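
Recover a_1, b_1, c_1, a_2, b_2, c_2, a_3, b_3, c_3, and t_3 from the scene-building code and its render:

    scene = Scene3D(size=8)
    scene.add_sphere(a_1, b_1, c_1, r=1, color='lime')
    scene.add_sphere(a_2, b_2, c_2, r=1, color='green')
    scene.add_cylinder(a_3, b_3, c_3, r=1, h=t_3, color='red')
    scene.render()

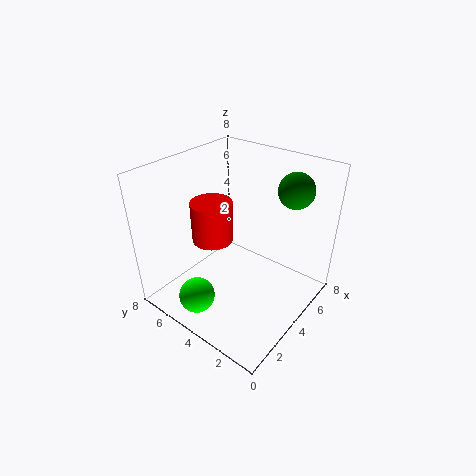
a_1 = 1.5
b_1 = 5
c_1 = 1
a_2 = 6.5
b_2 = 2
c_2 = 6.5
a_3 = 2
b_3 = 4
c_3 = 5
t_3 = 2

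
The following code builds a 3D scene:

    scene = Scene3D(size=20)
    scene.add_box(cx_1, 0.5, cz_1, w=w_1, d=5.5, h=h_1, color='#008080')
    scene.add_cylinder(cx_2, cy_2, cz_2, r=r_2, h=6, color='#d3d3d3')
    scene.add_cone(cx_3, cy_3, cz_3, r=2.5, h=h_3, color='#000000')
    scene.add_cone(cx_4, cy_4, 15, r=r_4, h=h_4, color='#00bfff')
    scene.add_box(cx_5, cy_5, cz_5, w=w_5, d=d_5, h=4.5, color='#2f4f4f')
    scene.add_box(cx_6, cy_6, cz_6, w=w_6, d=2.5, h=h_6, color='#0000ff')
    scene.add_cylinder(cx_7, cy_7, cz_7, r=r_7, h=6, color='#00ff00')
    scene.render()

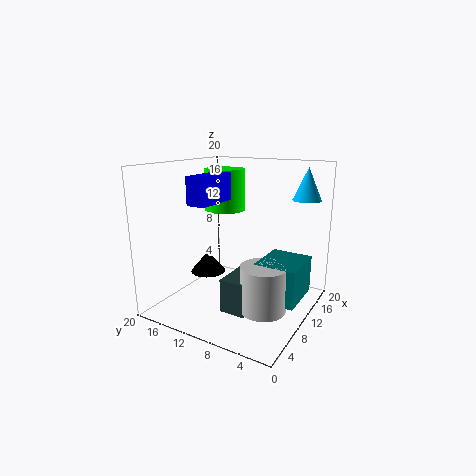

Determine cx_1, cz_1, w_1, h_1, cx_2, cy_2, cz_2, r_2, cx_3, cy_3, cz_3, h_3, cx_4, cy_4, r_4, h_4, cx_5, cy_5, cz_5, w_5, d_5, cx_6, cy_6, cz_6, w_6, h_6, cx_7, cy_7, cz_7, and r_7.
cx_1 = 7; cz_1 = 3; w_1 = 6.5; h_1 = 5; cx_2 = 7; cy_2 = 4.5; cz_2 = 2; r_2 = 3; cx_3 = 9; cy_3 = 14.5; cz_3 = 4.5; h_3 = 3; cx_4 = 16; cy_4 = 2.5; r_4 = 2; h_4 = 4.5; cx_5 = 4.5; cy_5 = 6; cz_5 = 1.5; w_5 = 5.5; d_5 = 3.5; cx_6 = 3; cy_6 = 10.5; cz_6 = 15.5; w_6 = 6; h_6 = 3.5; cx_7 = 13; cy_7 = 14; cz_7 = 13; r_7 = 3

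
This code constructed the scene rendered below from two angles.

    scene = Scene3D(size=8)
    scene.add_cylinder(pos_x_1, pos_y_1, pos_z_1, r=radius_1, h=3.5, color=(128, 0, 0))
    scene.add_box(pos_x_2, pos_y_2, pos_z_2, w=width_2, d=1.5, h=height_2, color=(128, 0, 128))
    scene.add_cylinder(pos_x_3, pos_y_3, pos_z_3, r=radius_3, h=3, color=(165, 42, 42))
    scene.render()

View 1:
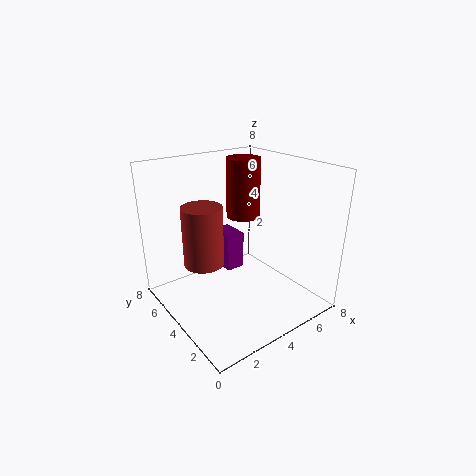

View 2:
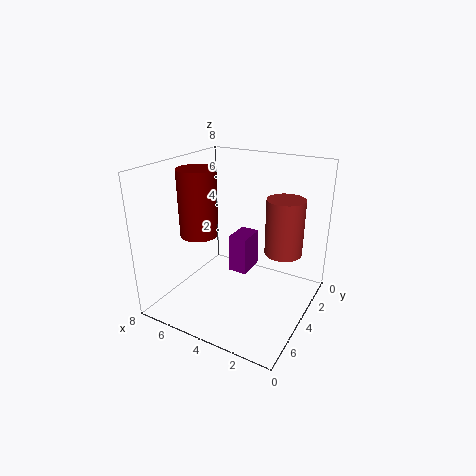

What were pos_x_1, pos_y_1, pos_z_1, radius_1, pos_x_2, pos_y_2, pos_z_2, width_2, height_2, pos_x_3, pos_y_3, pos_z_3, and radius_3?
pos_x_1 = 5.5, pos_y_1 = 5.5, pos_z_1 = 4.5, radius_1 = 1, pos_x_2 = 3, pos_y_2 = 3.5, pos_z_2 = 2.5, width_2 = 1, height_2 = 2, pos_x_3 = 1.5, pos_y_3 = 3.5, pos_z_3 = 3.5, radius_3 = 1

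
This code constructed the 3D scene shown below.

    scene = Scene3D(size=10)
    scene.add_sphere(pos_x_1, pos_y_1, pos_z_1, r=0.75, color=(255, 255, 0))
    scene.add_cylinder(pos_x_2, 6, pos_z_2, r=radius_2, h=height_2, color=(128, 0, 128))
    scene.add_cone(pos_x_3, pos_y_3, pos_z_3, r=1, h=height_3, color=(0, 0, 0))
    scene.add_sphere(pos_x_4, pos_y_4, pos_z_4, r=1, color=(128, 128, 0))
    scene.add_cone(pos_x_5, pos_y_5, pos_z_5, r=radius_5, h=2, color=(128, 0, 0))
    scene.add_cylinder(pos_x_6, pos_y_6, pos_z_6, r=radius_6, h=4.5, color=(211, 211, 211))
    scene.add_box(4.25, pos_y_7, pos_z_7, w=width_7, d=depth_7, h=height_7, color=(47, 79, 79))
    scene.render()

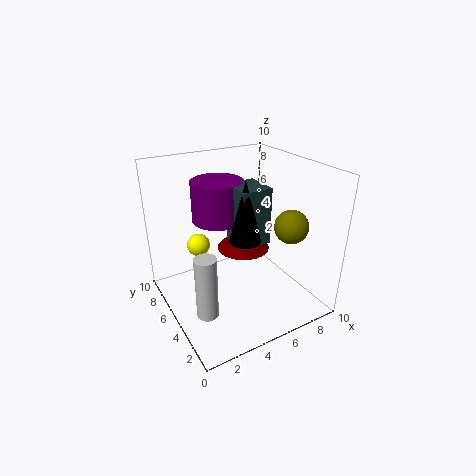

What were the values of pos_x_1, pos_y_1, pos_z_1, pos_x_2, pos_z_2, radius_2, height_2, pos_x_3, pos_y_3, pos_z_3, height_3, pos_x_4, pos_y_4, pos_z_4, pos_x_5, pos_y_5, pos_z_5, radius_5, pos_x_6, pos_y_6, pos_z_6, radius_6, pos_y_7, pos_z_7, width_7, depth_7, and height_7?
pos_x_1 = 2.25
pos_y_1 = 5.5
pos_z_1 = 5
pos_x_2 = 4
pos_z_2 = 6.25
radius_2 = 1.75
height_2 = 2.75
pos_x_3 = 4.5
pos_y_3 = 3.25
pos_z_3 = 5.75
height_3 = 4
pos_x_4 = 6.25
pos_y_4 = 1
pos_z_4 = 7.25
pos_x_5 = 6.5
pos_y_5 = 6.75
pos_z_5 = 3
radius_5 = 2
pos_x_6 = 2
pos_y_6 = 4
pos_z_6 = 0.25
radius_6 = 0.75
pos_y_7 = 3
pos_z_7 = 5.25
width_7 = 2
depth_7 = 2.25
height_7 = 3.75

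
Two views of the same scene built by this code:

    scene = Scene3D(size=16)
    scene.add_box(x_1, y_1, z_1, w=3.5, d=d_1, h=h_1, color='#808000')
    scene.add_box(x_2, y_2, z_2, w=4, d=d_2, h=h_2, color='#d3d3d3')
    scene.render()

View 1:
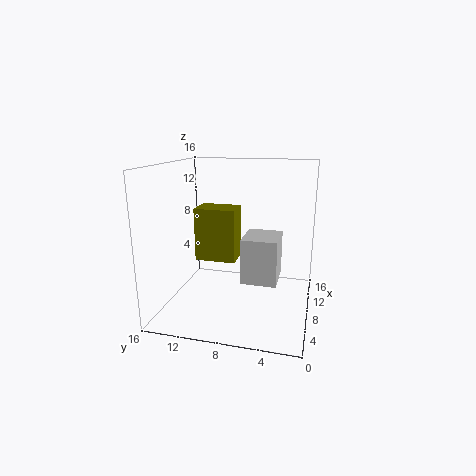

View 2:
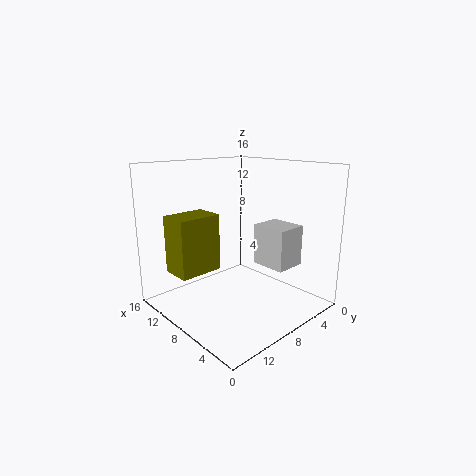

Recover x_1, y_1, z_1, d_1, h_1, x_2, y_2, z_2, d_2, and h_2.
x_1 = 10
y_1 = 9
z_1 = 4
d_1 = 5
h_1 = 6.5
x_2 = 3
y_2 = 3
z_2 = 5
d_2 = 3.5
h_2 = 4.5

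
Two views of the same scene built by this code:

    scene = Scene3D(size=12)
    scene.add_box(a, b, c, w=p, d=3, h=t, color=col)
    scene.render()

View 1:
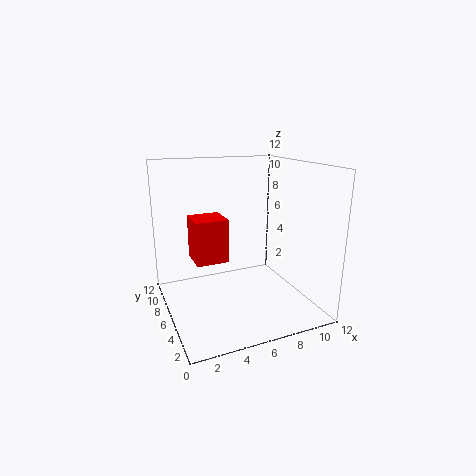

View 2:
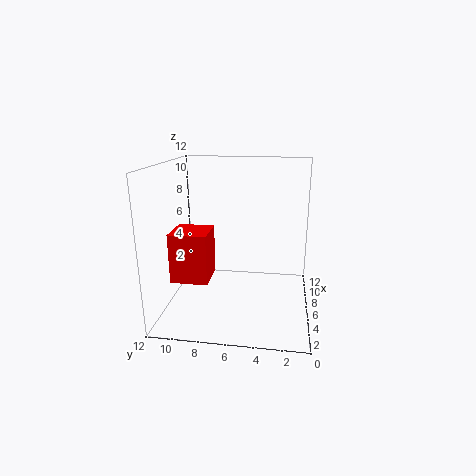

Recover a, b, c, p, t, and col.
a = 3
b = 8
c = 3
p = 3
t = 4
col = 'red'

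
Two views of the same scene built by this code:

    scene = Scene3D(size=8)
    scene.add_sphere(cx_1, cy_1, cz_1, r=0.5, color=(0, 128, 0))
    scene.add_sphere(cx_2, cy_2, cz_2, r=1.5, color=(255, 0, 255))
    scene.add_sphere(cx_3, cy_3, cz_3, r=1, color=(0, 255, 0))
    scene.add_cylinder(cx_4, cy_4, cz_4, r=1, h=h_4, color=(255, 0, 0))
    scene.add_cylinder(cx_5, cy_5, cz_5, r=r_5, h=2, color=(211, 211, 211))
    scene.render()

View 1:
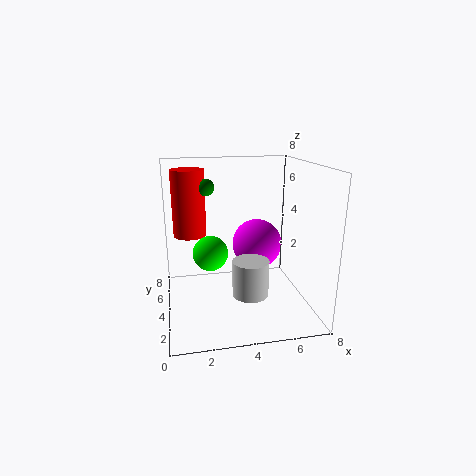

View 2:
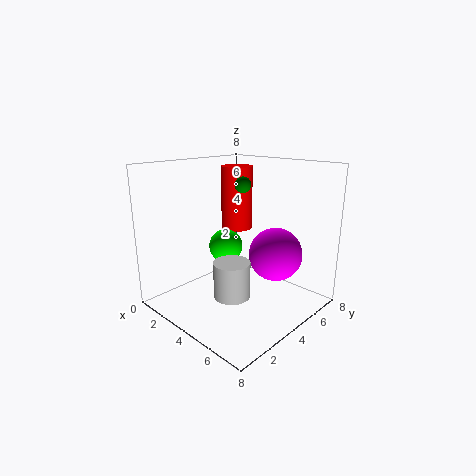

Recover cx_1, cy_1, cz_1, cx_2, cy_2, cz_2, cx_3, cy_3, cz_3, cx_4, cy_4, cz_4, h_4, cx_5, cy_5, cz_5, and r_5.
cx_1 = 2.5
cy_1 = 6
cz_1 = 6.5
cx_2 = 5.5
cy_2 = 5.5
cz_2 = 3
cx_3 = 2.5
cy_3 = 4.5
cz_3 = 3
cx_4 = 1.5
cy_4 = 6.5
cz_4 = 3.5
h_4 = 4
cx_5 = 4.5
cy_5 = 3
cz_5 = 1
r_5 = 1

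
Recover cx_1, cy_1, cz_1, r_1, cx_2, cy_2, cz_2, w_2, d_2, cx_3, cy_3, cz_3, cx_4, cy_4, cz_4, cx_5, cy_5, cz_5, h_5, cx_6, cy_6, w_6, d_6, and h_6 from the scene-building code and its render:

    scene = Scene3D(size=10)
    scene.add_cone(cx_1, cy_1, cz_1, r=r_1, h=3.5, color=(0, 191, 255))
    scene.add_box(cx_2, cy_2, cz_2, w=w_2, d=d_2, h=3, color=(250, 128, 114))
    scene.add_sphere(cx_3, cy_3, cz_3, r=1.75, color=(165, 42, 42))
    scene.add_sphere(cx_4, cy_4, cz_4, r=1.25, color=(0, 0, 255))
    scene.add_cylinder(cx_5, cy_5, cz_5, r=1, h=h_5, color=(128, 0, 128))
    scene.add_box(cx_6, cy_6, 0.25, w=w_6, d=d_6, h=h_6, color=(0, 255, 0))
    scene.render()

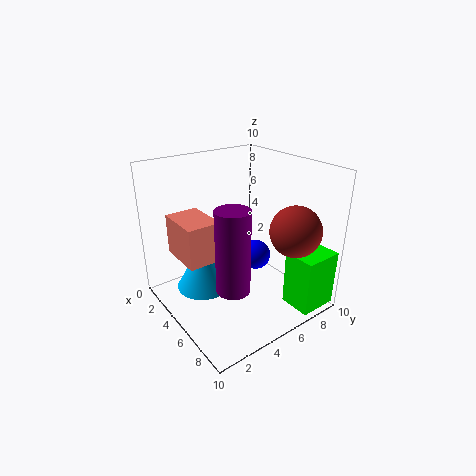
cx_1 = 3
cy_1 = 3.25
cz_1 = 0.75
r_1 = 2
cx_2 = 0.5
cy_2 = 1.75
cz_2 = 3
w_2 = 3.5
d_2 = 2.5
cx_3 = 7.75
cy_3 = 7.75
cz_3 = 5.75
cx_4 = 2.5
cy_4 = 8.75
cz_4 = 1.25
cx_5 = 8.25
cy_5 = 2.25
cz_5 = 3.75
h_5 = 5
cx_6 = 7.5
cy_6 = 7.25
w_6 = 2.25
d_6 = 2.75
h_6 = 4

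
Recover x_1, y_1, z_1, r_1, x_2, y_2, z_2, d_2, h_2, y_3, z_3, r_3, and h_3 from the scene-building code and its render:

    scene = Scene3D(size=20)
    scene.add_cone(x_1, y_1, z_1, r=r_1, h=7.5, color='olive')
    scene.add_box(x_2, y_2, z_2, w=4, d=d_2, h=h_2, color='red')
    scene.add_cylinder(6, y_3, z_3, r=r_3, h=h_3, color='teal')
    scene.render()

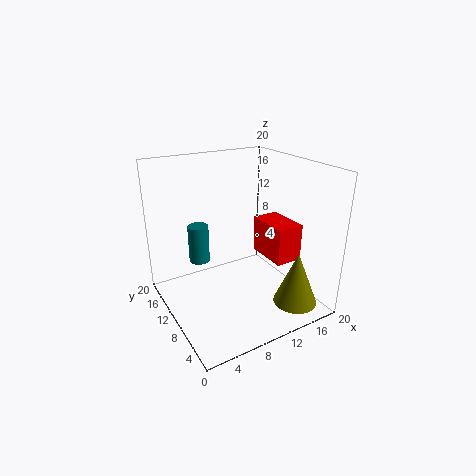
x_1 = 15.5
y_1 = 3.5
z_1 = 1.5
r_1 = 3
x_2 = 15
y_2 = 7
z_2 = 5.5
d_2 = 6.5
h_2 = 5.5
y_3 = 14.5
z_3 = 5.5
r_3 = 1.5
h_3 = 5.5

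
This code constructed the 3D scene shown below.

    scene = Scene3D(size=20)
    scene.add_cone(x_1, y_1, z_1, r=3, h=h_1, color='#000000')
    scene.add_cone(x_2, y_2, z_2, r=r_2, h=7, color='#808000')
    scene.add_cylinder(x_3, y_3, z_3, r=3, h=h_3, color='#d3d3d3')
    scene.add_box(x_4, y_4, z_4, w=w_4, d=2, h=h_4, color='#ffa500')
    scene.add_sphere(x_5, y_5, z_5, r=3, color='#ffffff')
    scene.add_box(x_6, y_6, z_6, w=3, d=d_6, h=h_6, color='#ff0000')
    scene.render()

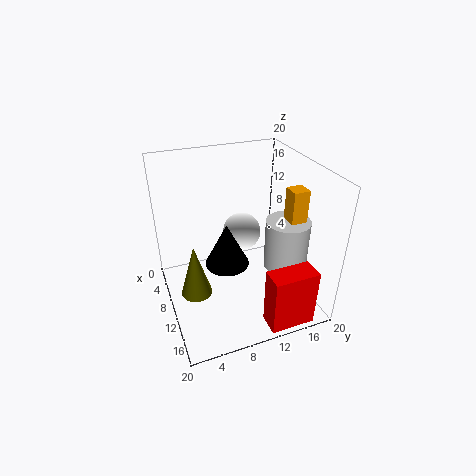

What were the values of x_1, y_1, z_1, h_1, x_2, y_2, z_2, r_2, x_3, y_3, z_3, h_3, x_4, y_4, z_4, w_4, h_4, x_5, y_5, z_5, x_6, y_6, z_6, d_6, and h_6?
x_1 = 11
y_1 = 8
z_1 = 7
h_1 = 6
x_2 = 13
y_2 = 3
z_2 = 5
r_2 = 2
x_3 = 13
y_3 = 16
z_3 = 6
h_3 = 7
x_4 = 15
y_4 = 14
z_4 = 15
w_4 = 2
h_4 = 4
x_5 = 4
y_5 = 13
z_5 = 7
x_6 = 17
y_6 = 11
z_6 = 1
d_6 = 6
h_6 = 8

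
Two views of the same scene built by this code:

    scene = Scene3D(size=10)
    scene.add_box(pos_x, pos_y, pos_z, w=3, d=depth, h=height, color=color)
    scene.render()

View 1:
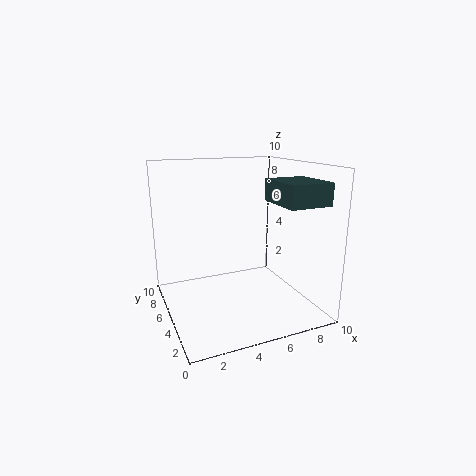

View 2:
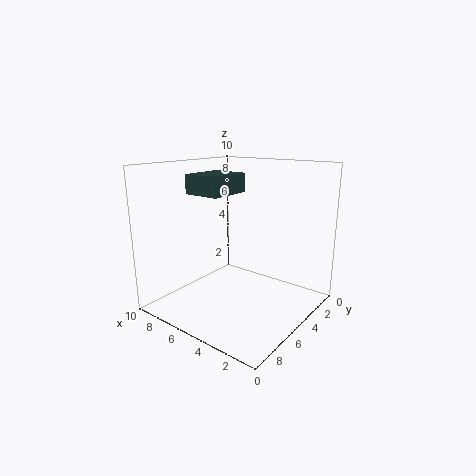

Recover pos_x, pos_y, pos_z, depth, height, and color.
pos_x = 7
pos_y = 1.5
pos_z = 7.5
depth = 3.5
height = 1.5
color = 'darkslategray'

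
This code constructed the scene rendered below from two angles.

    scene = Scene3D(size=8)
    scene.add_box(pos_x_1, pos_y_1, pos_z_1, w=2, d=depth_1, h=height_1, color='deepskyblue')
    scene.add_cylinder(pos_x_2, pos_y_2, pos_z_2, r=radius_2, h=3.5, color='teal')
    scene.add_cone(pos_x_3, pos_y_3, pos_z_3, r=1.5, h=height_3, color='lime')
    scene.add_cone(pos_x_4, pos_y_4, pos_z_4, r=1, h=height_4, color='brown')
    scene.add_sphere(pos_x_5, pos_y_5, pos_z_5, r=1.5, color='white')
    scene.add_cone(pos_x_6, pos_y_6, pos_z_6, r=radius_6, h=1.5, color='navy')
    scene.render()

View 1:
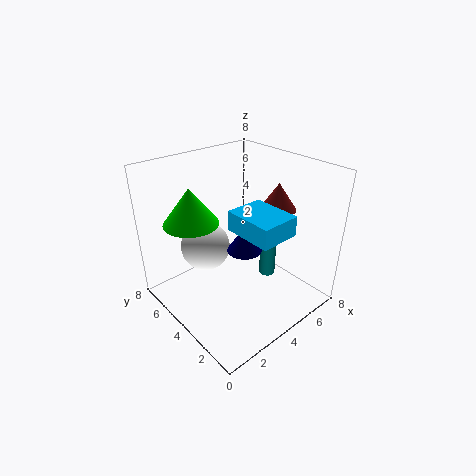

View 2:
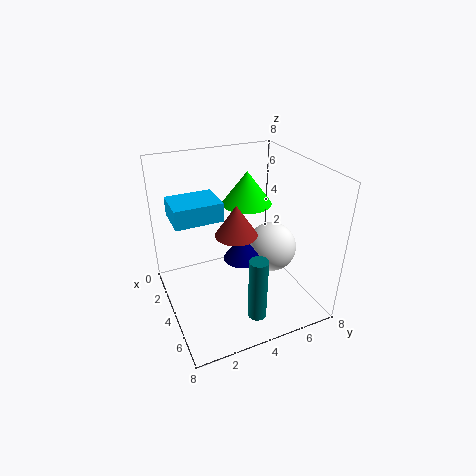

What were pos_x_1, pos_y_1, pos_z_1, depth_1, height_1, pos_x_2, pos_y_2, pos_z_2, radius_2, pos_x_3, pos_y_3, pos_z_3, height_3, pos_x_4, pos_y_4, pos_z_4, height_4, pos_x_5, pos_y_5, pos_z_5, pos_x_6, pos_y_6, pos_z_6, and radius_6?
pos_x_1 = 2.5, pos_y_1 = 0.5, pos_z_1 = 5.5, depth_1 = 2.5, height_1 = 1, pos_x_2 = 6.5, pos_y_2 = 4, pos_z_2 = 0.5, radius_2 = 0.5, pos_x_3 = 2, pos_y_3 = 5.5, pos_z_3 = 5, height_3 = 2, pos_x_4 = 6, pos_y_4 = 3, pos_z_4 = 5.5, height_4 = 1.5, pos_x_5 = 3.5, pos_y_5 = 6.5, pos_z_5 = 2.5, pos_x_6 = 4.5, pos_y_6 = 4, pos_z_6 = 3, radius_6 = 1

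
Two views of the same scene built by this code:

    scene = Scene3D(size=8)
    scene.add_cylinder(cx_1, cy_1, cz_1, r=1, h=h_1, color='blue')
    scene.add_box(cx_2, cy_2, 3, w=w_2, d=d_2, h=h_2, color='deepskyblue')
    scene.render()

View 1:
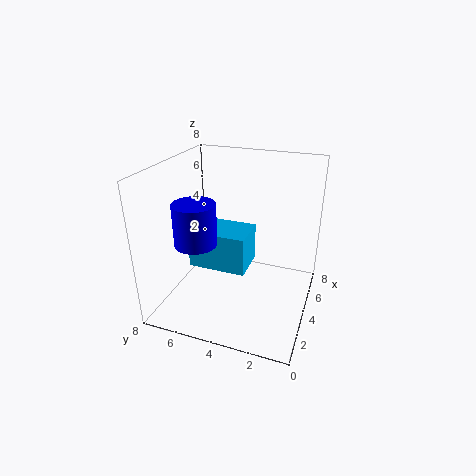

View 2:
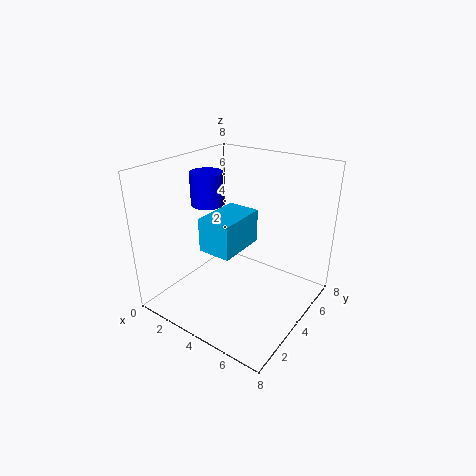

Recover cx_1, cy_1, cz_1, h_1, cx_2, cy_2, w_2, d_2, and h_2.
cx_1 = 1, cy_1 = 5, cz_1 = 5, h_1 = 2, cx_2 = 2, cy_2 = 3, w_2 = 2, d_2 = 3, h_2 = 2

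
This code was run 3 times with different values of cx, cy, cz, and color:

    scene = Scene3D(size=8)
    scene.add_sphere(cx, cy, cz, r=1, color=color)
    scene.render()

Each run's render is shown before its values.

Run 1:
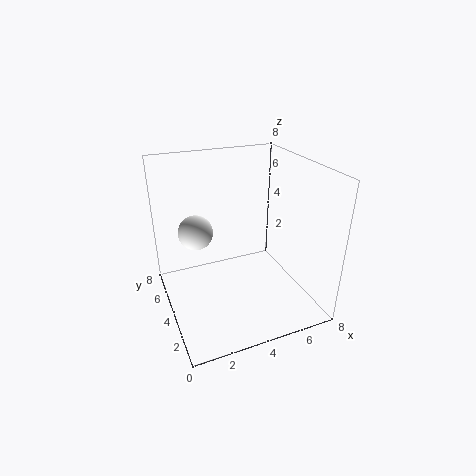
cx = 2
cy = 5.5
cz = 4
color = 'white'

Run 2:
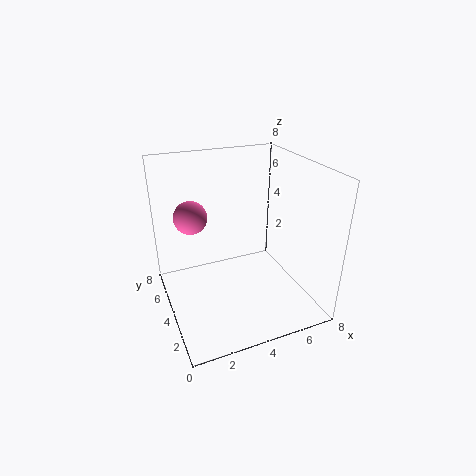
cx = 2
cy = 6.5
cz = 4.5
color = 'hotpink'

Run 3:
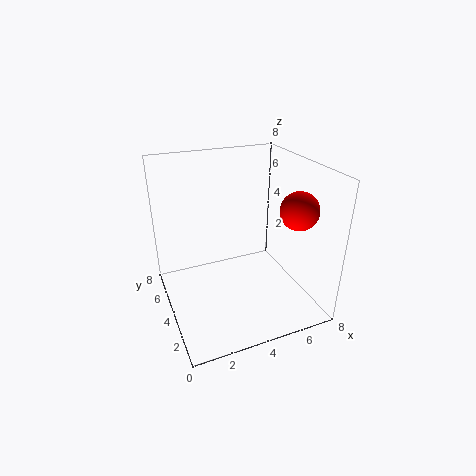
cx = 6.5
cy = 2
cz = 6
color = 'red'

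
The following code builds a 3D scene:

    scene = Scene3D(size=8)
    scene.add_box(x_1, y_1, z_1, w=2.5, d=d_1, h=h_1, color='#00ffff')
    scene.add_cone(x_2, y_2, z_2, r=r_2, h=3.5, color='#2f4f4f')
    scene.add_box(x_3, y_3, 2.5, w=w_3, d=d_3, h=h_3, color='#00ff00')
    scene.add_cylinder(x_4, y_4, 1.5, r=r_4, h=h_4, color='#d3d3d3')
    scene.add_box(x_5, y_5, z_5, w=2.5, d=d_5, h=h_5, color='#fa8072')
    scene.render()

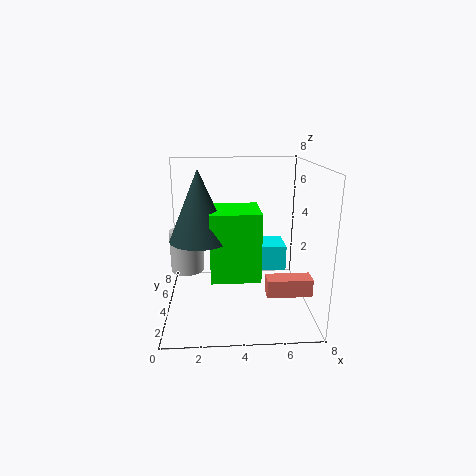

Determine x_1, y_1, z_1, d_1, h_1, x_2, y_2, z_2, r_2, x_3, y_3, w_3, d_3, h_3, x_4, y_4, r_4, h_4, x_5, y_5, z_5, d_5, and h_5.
x_1 = 4.5; y_1 = 5; z_1 = 1.5; d_1 = 2; h_1 = 1.5; x_2 = 2; y_2 = 2.5; z_2 = 4.5; r_2 = 1.5; x_3 = 2.5; y_3 = 1.5; w_3 = 2.5; d_3 = 2.5; h_3 = 3.5; x_4 = 1; y_4 = 5.5; r_4 = 1; h_4 = 2.5; x_5 = 5.5; y_5 = 2.5; z_5 = 1; d_5 = 1; h_5 = 1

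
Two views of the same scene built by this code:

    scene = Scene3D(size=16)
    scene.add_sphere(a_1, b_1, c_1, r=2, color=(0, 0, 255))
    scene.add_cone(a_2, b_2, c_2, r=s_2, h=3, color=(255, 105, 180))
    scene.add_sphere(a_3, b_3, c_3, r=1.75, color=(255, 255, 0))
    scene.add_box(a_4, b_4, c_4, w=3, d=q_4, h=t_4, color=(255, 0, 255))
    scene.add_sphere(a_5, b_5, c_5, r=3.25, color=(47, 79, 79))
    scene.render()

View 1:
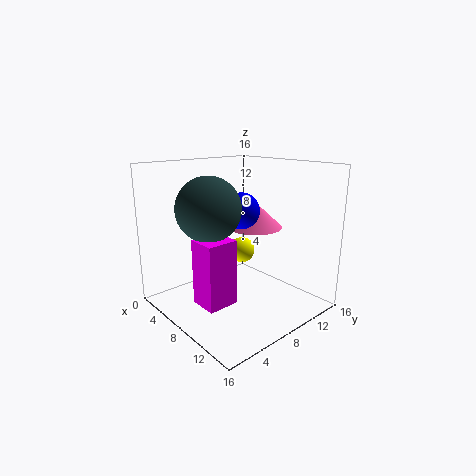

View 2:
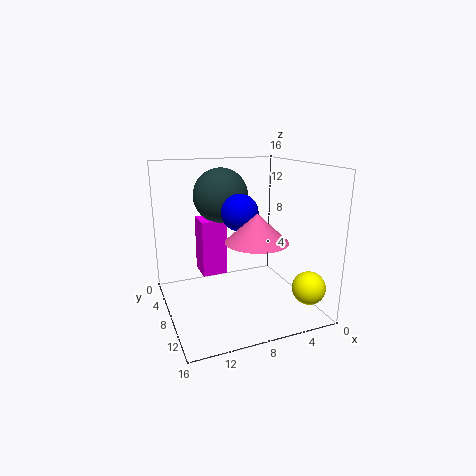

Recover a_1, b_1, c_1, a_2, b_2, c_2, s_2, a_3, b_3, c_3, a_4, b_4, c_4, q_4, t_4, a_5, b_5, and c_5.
a_1 = 8, b_1 = 8.5, c_1 = 11, a_2 = 7.25, b_2 = 11.25, c_2 = 8.5, s_2 = 3.25, a_3 = 2.25, b_3 = 13.75, c_3 = 3.5, a_4 = 8.25, b_4 = 1.75, c_4 = 2.5, q_4 = 3.25, t_4 = 6.75, a_5 = 8.5, b_5 = 3.75, c_5 = 12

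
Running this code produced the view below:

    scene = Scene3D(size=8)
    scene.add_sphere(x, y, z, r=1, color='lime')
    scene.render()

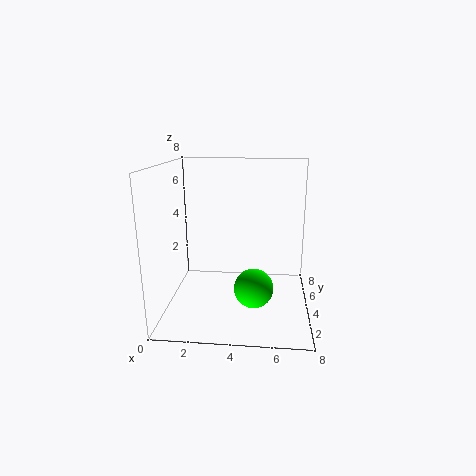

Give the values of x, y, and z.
x = 5
y = 2
z = 2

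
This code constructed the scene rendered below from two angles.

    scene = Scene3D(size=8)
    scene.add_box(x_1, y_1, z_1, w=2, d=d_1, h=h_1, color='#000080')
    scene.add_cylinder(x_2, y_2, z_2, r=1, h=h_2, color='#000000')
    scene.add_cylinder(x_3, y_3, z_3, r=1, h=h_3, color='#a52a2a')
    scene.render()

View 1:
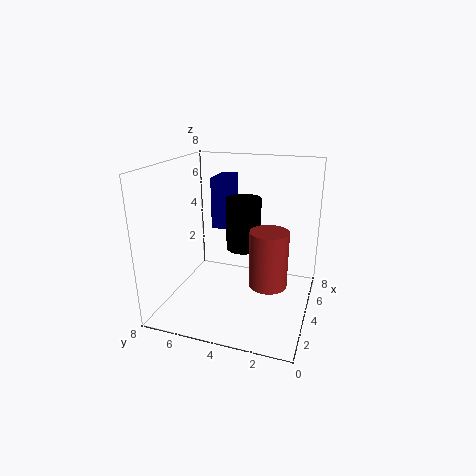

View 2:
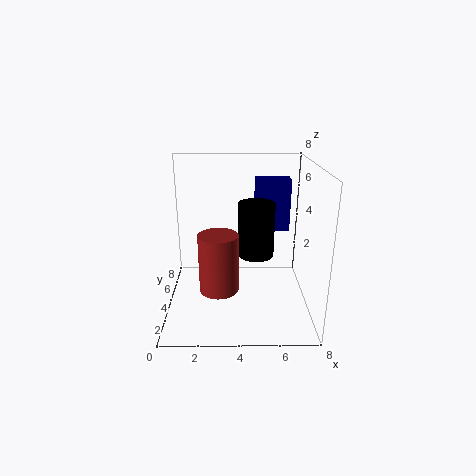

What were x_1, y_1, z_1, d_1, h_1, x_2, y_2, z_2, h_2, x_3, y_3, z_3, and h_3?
x_1 = 5, y_1 = 5, z_1 = 4, d_1 = 1, h_1 = 3, x_2 = 5, y_2 = 4, z_2 = 3, h_2 = 3, x_3 = 3, y_3 = 2, z_3 = 2, h_3 = 3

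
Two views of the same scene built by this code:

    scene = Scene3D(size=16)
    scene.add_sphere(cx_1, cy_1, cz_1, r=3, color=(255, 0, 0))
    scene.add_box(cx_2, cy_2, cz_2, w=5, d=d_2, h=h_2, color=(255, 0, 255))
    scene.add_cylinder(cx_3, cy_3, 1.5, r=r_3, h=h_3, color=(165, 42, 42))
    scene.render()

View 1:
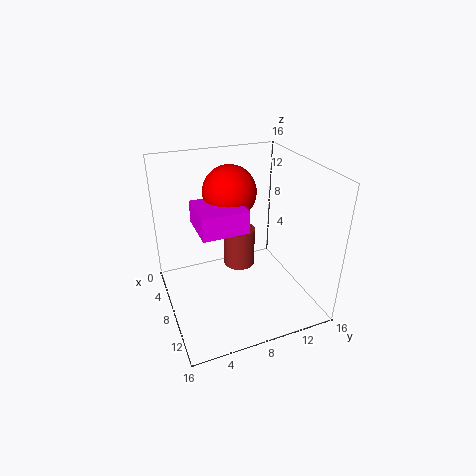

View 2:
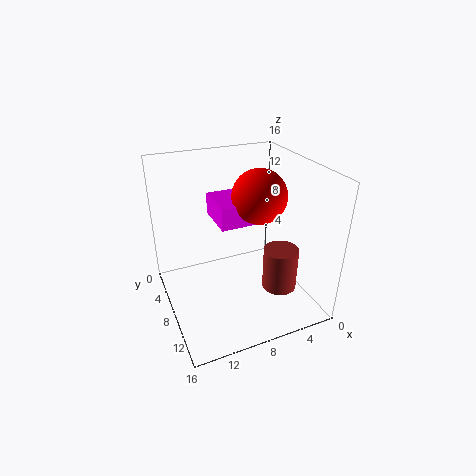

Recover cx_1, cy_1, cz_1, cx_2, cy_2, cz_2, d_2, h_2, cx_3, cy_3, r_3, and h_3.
cx_1 = 5.5
cy_1 = 8
cz_1 = 12.5
cx_2 = 5
cy_2 = 3.5
cz_2 = 9.5
d_2 = 5
h_2 = 2.5
cx_3 = 3.5
cy_3 = 10
r_3 = 2
h_3 = 5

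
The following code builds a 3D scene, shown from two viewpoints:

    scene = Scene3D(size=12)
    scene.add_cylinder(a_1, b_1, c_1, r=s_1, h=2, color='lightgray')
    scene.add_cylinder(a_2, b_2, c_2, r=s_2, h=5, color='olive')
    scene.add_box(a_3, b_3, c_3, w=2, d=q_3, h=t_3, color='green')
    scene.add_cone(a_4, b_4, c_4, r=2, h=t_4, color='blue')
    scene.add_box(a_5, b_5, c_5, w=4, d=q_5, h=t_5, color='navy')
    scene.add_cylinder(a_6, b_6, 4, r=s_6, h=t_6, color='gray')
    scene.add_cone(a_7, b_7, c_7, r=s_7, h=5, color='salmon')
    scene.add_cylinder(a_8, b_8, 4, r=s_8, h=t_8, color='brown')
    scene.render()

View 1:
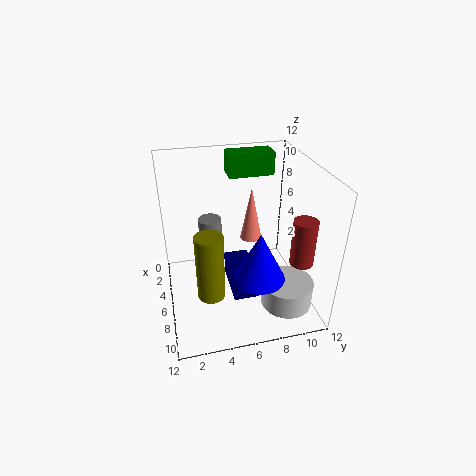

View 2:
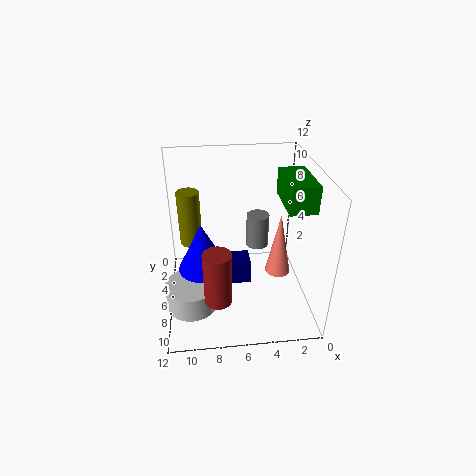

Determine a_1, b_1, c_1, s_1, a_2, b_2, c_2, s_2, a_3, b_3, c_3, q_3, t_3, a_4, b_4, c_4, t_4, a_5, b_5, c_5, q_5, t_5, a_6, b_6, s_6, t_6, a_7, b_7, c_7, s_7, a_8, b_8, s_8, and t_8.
a_1 = 10
b_1 = 9
c_1 = 2
s_1 = 2
a_2 = 10
b_2 = 3
c_2 = 4
s_2 = 1
a_3 = 1
b_3 = 6
c_3 = 10
q_3 = 4
t_3 = 2
a_4 = 9
b_4 = 7
c_4 = 4
t_4 = 4
a_5 = 5
b_5 = 5
c_5 = 2
q_5 = 2
t_5 = 2
a_6 = 4
b_6 = 4
s_6 = 1
t_6 = 3
a_7 = 3
b_7 = 8
c_7 = 4
s_7 = 1
a_8 = 8
b_8 = 11
s_8 = 1
t_8 = 4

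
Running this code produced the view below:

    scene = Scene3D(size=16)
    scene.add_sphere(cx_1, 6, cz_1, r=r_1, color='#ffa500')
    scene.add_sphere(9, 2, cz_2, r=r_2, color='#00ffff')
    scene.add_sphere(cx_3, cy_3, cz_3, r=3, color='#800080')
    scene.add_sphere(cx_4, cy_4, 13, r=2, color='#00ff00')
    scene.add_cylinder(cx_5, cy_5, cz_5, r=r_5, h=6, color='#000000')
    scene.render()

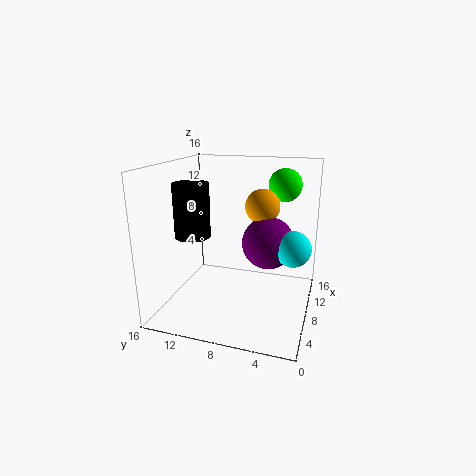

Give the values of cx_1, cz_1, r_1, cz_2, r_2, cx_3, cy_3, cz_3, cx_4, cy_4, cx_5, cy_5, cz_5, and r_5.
cx_1 = 11; cz_1 = 11; r_1 = 2; cz_2 = 7; r_2 = 2; cx_3 = 10; cy_3 = 5; cz_3 = 7; cx_4 = 14; cy_4 = 4; cx_5 = 7; cy_5 = 13; cz_5 = 8; r_5 = 2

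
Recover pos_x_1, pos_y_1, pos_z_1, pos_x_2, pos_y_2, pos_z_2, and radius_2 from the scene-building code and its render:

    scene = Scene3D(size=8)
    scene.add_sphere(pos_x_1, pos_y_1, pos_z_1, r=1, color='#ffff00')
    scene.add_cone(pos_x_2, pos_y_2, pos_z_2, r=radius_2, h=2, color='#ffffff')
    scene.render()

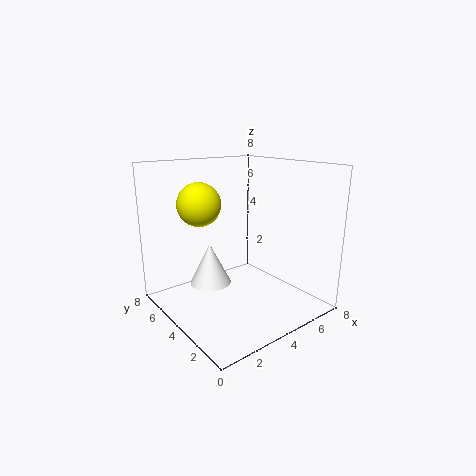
pos_x_1 = 1, pos_y_1 = 3, pos_z_1 = 6.5, pos_x_2 = 1.5, pos_y_2 = 3, pos_z_2 = 2.5, radius_2 = 1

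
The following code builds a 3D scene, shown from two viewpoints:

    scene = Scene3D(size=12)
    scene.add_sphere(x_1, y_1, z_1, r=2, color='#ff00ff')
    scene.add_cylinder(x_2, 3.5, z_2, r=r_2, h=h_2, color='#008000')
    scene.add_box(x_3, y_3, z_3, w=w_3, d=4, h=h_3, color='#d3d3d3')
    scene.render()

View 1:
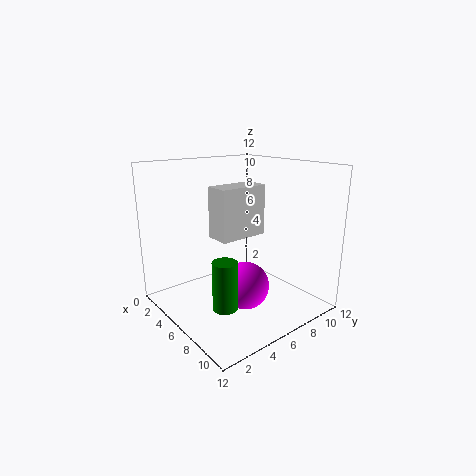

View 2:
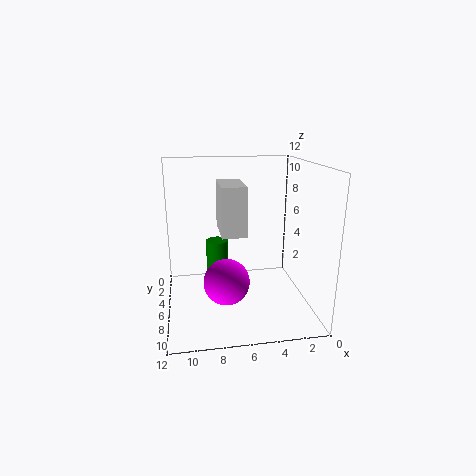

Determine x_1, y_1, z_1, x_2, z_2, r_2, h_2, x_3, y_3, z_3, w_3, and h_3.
x_1 = 7; y_1 = 6; z_1 = 2; x_2 = 7.5; z_2 = 1; r_2 = 1; h_2 = 4; x_3 = 5.5; y_3 = 3.5; z_3 = 6.5; w_3 = 2; h_3 = 4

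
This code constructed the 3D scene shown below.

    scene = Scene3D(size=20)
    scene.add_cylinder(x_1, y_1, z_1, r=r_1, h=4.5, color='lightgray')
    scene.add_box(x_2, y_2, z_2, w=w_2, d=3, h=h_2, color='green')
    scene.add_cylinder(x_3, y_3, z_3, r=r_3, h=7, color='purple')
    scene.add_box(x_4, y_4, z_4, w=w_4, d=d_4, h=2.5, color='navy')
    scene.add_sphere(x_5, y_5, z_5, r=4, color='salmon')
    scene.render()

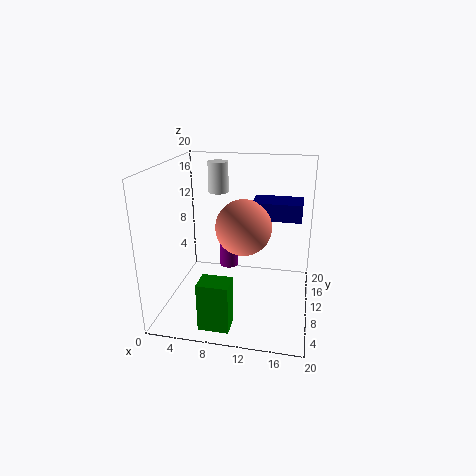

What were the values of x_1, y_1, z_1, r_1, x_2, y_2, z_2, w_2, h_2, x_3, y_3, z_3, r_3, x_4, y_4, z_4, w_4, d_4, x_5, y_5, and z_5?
x_1 = 6; y_1 = 15; z_1 = 15; r_1 = 1.5; x_2 = 6.5; y_2 = 1.5; z_2 = 0.5; w_2 = 4; h_2 = 6.5; x_3 = 7; y_3 = 17; z_3 = 2; r_3 = 1.5; x_4 = 11.5; y_4 = 12; z_4 = 12; w_4 = 7; d_4 = 4.5; x_5 = 10.5; y_5 = 11.5; z_5 = 11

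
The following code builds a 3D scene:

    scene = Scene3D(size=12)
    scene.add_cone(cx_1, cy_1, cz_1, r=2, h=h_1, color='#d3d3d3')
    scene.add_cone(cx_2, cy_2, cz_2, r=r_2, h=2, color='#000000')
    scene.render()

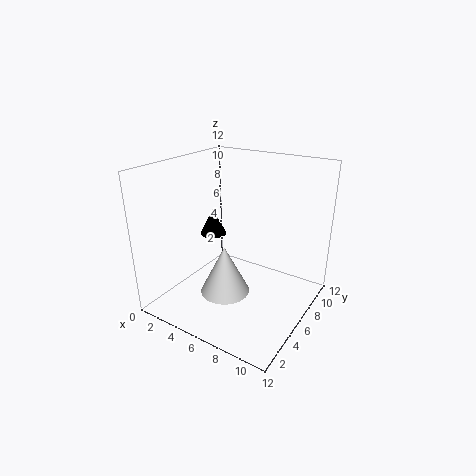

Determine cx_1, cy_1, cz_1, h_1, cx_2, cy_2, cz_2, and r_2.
cx_1 = 6, cy_1 = 4, cz_1 = 2, h_1 = 4, cx_2 = 5, cy_2 = 4, cz_2 = 7, r_2 = 1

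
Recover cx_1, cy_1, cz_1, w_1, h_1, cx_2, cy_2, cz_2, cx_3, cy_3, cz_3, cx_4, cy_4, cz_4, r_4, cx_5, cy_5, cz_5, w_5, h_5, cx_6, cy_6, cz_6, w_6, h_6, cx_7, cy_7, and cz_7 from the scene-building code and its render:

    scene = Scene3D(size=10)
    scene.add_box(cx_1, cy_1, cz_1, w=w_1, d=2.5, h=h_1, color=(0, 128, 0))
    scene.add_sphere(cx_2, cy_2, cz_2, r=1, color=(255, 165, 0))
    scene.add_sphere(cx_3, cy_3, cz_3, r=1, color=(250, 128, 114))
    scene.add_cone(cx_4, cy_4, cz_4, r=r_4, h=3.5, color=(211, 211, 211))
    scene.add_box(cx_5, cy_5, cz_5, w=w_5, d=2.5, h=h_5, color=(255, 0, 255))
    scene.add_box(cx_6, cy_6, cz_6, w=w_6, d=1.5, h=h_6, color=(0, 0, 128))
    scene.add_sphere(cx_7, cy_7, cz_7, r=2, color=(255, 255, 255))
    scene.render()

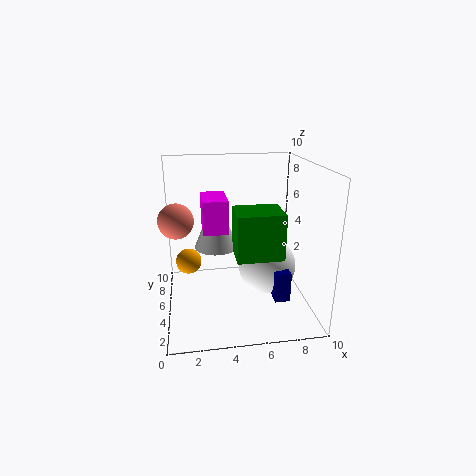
cx_1 = 4.5; cy_1 = 2; cz_1 = 4.5; w_1 = 3; h_1 = 3; cx_2 = 1.5; cy_2 = 8; cz_2 = 2; cx_3 = 1; cy_3 = 2; cz_3 = 7.5; cx_4 = 3.5; cy_4 = 5; cz_4 = 4.5; r_4 = 1.5; cx_5 = 2.5; cy_5 = 2; cz_5 = 6.5; w_5 = 1.5; h_5 = 2; cx_6 = 7; cy_6 = 2; cz_6 = 1.5; w_6 = 1; h_6 = 2; cx_7 = 7; cy_7 = 4.5; cz_7 = 3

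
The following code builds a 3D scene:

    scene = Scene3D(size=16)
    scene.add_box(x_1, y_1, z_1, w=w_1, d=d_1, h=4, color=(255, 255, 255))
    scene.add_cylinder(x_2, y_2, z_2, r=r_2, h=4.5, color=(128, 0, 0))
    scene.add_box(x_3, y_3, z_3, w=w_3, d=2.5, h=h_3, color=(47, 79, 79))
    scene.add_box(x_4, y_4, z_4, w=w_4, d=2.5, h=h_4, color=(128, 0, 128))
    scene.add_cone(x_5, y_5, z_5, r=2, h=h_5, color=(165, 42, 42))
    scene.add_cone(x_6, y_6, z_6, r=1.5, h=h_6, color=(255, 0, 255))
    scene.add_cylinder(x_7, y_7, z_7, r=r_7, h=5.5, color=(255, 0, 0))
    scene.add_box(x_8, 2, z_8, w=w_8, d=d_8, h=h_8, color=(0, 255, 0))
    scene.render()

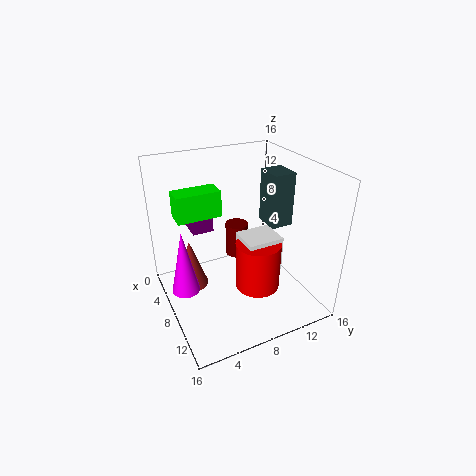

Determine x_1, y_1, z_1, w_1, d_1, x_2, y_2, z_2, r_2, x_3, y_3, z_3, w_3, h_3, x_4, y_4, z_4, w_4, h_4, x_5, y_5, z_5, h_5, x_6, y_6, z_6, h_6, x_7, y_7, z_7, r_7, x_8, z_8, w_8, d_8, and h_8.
x_1 = 7.5; y_1 = 8; z_1 = 4.5; w_1 = 3.5; d_1 = 4; x_2 = 1.5; y_2 = 11; z_2 = 1.5; r_2 = 1.5; x_3 = 6.5; y_3 = 11.5; z_3 = 9; w_3 = 3; h_3 = 6; x_4 = 0.5; y_4 = 4; z_4 = 7.5; w_4 = 4; h_4 = 2; x_5 = 4; y_5 = 3.5; z_5 = 0.5; h_5 = 6; x_6 = 8.5; y_6 = 1.5; z_6 = 3.5; h_6 = 7; x_7 = 10; y_7 = 9.5; z_7 = 2.5; r_7 = 2.5; x_8 = 3.5; z_8 = 10; w_8 = 2.5; d_8 = 5; h_8 = 3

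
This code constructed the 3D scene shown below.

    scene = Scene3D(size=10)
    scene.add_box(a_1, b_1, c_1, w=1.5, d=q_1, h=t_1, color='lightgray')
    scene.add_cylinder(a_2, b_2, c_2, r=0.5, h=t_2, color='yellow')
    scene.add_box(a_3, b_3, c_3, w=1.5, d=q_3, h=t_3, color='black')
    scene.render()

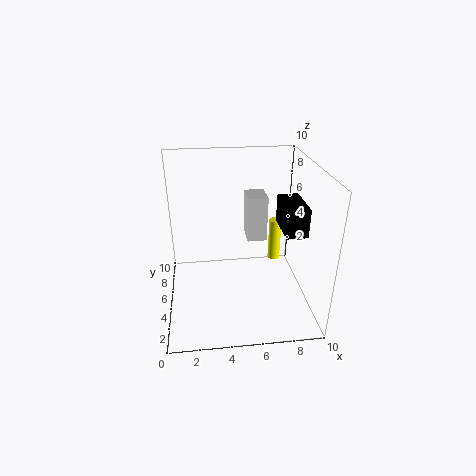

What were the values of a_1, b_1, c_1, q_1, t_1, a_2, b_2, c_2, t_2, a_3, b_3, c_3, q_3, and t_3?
a_1 = 6, b_1 = 7, c_1 = 3.5, q_1 = 2, t_1 = 3.5, a_2 = 8.5, b_2 = 8.5, c_2 = 1, t_2 = 3.5, a_3 = 8, b_3 = 3.5, c_3 = 5.5, q_3 = 3, t_3 = 2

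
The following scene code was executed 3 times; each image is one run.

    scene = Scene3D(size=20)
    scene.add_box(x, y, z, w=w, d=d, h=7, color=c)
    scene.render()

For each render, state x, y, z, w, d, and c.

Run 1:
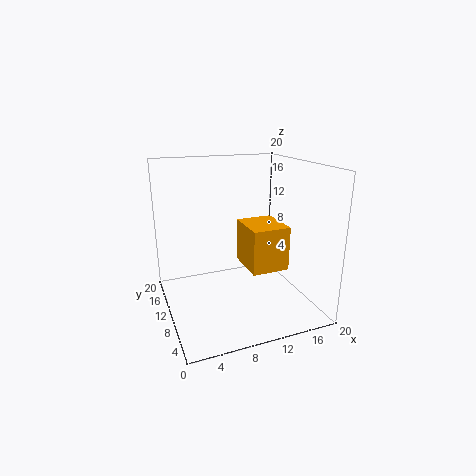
x = 13, y = 11, z = 3, w = 6, d = 7, c = 'orange'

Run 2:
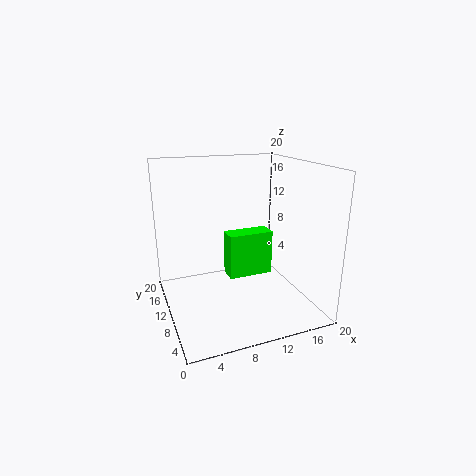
x = 10, y = 13, z = 2, w = 7, d = 3, c = 'lime'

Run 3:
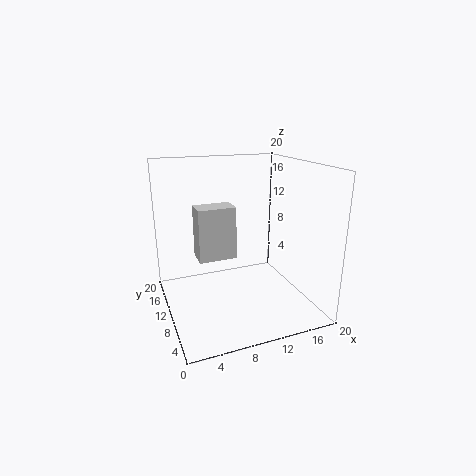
x = 4, y = 8, z = 8, w = 5, d = 3, c = 'lightgray'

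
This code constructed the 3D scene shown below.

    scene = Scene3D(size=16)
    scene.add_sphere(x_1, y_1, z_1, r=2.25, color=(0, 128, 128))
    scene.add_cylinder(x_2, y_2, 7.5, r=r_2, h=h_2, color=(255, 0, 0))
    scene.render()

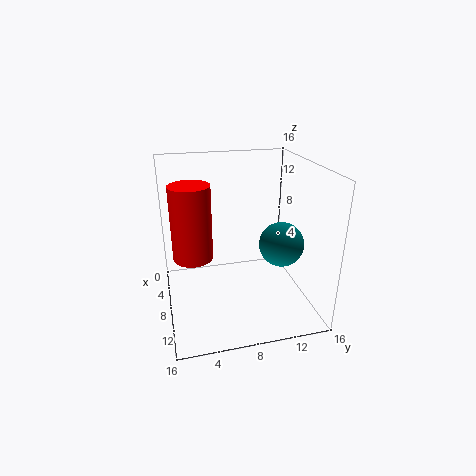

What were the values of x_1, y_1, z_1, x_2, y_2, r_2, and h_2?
x_1 = 12, y_1 = 11.5, z_1 = 8.75, x_2 = 10.25, y_2 = 2.75, r_2 = 2, h_2 = 7.5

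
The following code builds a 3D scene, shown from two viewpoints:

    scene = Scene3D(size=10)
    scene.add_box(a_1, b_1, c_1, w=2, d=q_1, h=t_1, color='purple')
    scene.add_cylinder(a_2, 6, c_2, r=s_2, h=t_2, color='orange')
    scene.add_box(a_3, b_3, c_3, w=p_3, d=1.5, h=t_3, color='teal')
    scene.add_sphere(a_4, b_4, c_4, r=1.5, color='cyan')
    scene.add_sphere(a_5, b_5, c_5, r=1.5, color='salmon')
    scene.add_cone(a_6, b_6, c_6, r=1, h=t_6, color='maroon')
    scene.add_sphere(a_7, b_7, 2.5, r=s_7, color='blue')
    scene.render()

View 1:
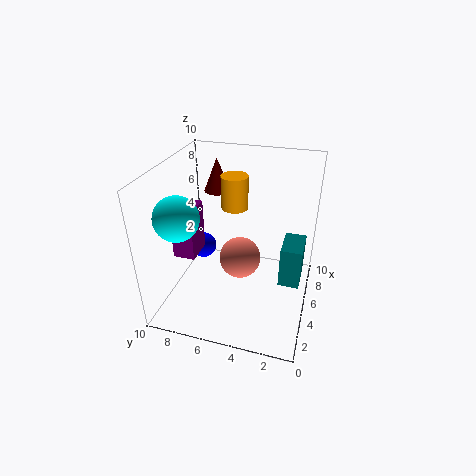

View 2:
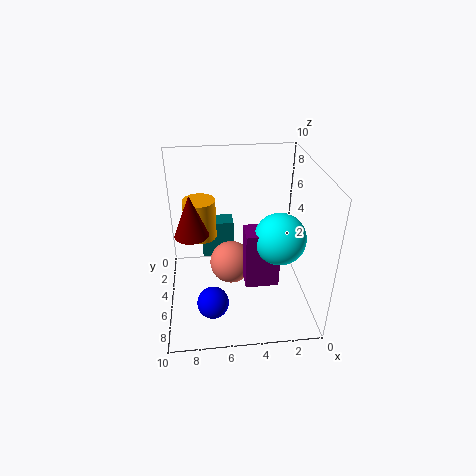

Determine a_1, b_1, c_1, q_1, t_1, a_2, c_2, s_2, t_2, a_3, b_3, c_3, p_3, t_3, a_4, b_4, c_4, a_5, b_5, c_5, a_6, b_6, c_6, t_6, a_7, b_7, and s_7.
a_1 = 3; b_1 = 7.5; c_1 = 4; q_1 = 1.5; t_1 = 3.5; a_2 = 7.5; c_2 = 6; s_2 = 1; t_2 = 2.5; a_3 = 5; b_3 = 0.5; c_3 = 1.5; p_3 = 2.5; t_3 = 3; a_4 = 3; b_4 = 8.5; c_4 = 7; a_5 = 5.5; b_5 = 5; c_5 = 3; a_6 = 8; b_6 = 7.5; c_6 = 7; t_6 = 2.5; a_7 = 7; b_7 = 8.5; s_7 = 1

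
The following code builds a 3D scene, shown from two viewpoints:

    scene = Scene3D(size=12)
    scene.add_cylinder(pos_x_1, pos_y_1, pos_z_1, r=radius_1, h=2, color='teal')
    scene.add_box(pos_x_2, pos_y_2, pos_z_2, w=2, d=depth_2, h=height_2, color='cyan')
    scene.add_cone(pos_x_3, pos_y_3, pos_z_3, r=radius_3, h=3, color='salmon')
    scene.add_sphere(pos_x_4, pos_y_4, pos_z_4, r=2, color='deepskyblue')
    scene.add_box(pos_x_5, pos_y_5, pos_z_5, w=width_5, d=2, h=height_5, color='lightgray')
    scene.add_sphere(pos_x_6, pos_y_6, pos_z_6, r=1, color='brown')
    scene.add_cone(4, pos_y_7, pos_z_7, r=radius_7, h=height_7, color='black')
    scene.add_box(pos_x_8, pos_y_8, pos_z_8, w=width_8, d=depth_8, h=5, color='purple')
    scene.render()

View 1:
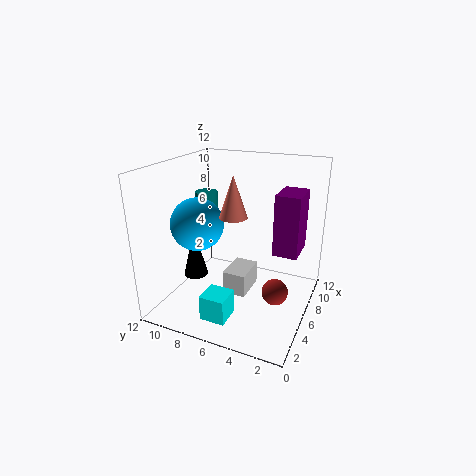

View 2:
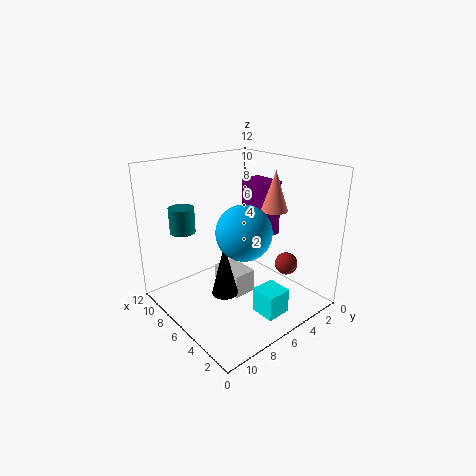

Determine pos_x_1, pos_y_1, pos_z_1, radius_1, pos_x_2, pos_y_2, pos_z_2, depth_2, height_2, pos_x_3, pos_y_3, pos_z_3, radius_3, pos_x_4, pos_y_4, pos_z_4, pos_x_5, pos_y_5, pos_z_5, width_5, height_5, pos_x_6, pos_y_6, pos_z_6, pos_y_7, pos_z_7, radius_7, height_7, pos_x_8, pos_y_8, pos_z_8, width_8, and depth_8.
pos_x_1 = 8
pos_y_1 = 10
pos_z_1 = 7
radius_1 = 1
pos_x_2 = 1
pos_y_2 = 5
pos_z_2 = 1
depth_2 = 2
height_2 = 2
pos_x_3 = 3
pos_y_3 = 5
pos_z_3 = 9
radius_3 = 1
pos_x_4 = 3
pos_y_4 = 8
pos_z_4 = 8
pos_x_5 = 5
pos_y_5 = 5
pos_z_5 = 1
width_5 = 3
height_5 = 2
pos_x_6 = 4
pos_y_6 = 2
pos_z_6 = 3
pos_y_7 = 9
pos_z_7 = 3
radius_7 = 1
height_7 = 4
pos_x_8 = 6
pos_y_8 = 1
pos_z_8 = 5
width_8 = 3
depth_8 = 2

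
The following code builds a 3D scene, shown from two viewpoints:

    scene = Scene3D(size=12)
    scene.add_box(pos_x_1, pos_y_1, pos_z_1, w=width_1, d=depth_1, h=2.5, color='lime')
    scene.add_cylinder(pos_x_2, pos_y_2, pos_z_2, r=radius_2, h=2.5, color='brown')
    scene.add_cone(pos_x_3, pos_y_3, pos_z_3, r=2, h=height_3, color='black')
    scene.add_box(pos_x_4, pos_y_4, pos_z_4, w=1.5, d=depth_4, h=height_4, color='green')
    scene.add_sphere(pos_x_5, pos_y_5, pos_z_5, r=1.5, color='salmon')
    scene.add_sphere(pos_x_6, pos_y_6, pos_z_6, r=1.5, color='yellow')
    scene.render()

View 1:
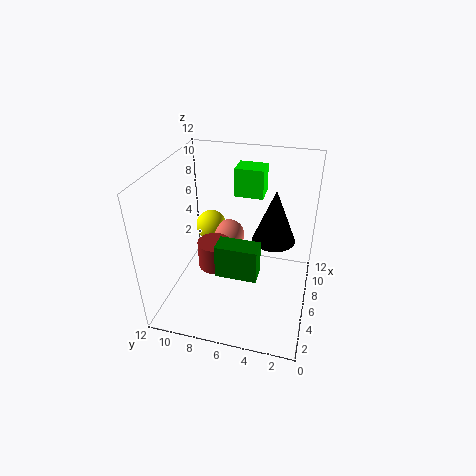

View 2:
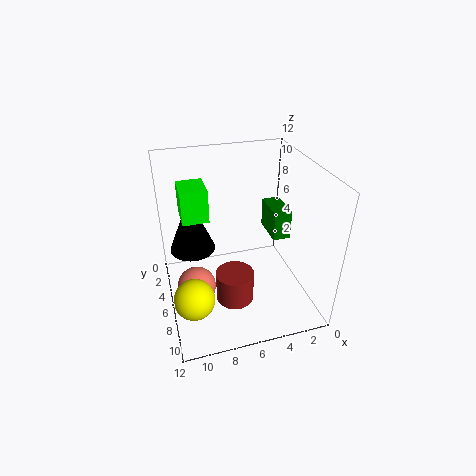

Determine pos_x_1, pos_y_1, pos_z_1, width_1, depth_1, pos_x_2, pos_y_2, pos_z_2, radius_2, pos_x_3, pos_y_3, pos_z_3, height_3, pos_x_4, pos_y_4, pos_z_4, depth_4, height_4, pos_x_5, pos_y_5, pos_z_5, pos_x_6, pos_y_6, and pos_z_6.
pos_x_1 = 8.5, pos_y_1 = 4.5, pos_z_1 = 8.5, width_1 = 2, depth_1 = 2.5, pos_x_2 = 7, pos_y_2 = 8.5, pos_z_2 = 2, radius_2 = 1.5, pos_x_3 = 9.5, pos_y_3 = 3.5, pos_z_3 = 4, height_3 = 5, pos_x_4 = 1.5, pos_y_4 = 3.5, pos_z_4 = 5.5, depth_4 = 3, height_4 = 2.5, pos_x_5 = 10, pos_y_5 = 8, pos_z_5 = 3.5, pos_x_6 = 10.5, pos_y_6 = 10, pos_z_6 = 4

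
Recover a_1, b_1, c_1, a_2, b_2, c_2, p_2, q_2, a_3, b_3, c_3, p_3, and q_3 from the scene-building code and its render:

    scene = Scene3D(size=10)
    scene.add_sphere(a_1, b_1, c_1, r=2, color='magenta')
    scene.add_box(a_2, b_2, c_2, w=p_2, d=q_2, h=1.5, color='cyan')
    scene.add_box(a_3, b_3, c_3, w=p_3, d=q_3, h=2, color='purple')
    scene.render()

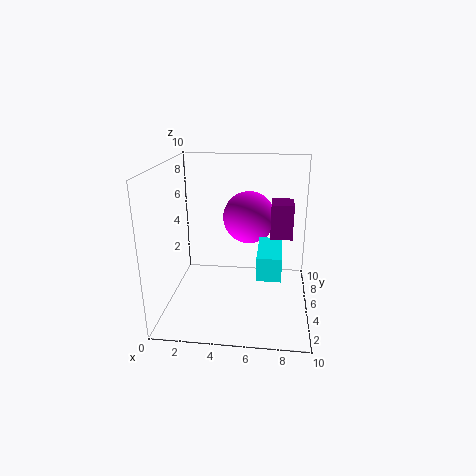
a_1 = 5.5
b_1 = 8
c_1 = 5.5
a_2 = 6.5
b_2 = 1.5
c_2 = 3.75
p_2 = 1.5
q_2 = 3.25
a_3 = 7.25
b_3 = 1.5
c_3 = 6.5
p_3 = 1.25
q_3 = 1.5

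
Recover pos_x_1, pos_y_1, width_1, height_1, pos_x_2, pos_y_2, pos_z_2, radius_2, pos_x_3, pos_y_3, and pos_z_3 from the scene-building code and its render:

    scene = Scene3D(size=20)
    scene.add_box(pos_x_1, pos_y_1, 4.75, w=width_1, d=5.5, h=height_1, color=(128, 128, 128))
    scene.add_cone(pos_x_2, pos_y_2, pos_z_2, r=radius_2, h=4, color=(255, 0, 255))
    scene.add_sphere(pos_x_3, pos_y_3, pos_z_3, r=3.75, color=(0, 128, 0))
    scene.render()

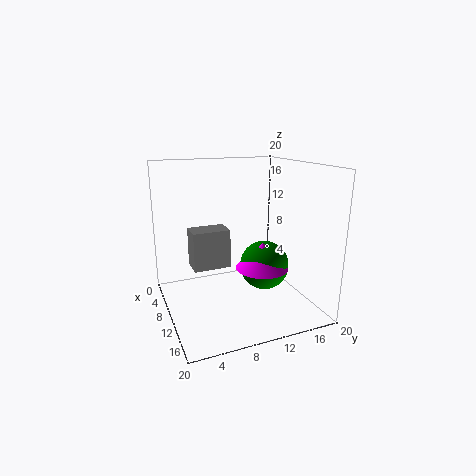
pos_x_1 = 4.25; pos_y_1 = 4.25; width_1 = 3.5; height_1 = 5.75; pos_x_2 = 8.75; pos_y_2 = 14.5; pos_z_2 = 4.25; radius_2 = 4; pos_x_3 = 8; pos_y_3 = 15.25; pos_z_3 = 4.25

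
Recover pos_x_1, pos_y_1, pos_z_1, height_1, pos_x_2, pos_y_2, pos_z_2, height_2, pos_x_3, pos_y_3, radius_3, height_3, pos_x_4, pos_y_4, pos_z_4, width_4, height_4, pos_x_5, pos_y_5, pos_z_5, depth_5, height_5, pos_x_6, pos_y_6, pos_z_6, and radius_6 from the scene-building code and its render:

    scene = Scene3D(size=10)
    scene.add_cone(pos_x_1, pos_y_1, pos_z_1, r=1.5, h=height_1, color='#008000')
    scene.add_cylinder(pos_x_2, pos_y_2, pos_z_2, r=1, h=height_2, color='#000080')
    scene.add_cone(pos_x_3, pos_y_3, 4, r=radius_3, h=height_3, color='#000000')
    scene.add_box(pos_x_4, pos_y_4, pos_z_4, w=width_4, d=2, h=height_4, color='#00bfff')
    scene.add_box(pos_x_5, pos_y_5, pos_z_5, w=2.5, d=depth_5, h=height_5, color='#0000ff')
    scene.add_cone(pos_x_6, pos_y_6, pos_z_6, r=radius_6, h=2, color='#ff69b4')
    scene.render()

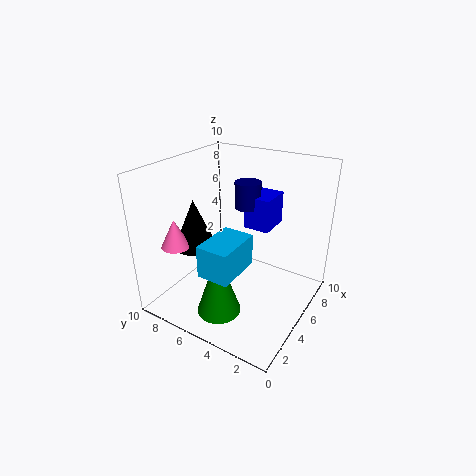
pos_x_1 = 2.5
pos_y_1 = 5
pos_z_1 = 0.5
height_1 = 4.5
pos_x_2 = 8
pos_y_2 = 6
pos_z_2 = 6
height_2 = 2
pos_x_3 = 4
pos_y_3 = 8
radius_3 = 1.5
height_3 = 3.5
pos_x_4 = 0.5
pos_y_4 = 3
pos_z_4 = 4.5
width_4 = 3
height_4 = 2
pos_x_5 = 7.5
pos_y_5 = 4
pos_z_5 = 4.5
depth_5 = 2
height_5 = 2.5
pos_x_6 = 2.5
pos_y_6 = 8.5
pos_z_6 = 4.5
radius_6 = 1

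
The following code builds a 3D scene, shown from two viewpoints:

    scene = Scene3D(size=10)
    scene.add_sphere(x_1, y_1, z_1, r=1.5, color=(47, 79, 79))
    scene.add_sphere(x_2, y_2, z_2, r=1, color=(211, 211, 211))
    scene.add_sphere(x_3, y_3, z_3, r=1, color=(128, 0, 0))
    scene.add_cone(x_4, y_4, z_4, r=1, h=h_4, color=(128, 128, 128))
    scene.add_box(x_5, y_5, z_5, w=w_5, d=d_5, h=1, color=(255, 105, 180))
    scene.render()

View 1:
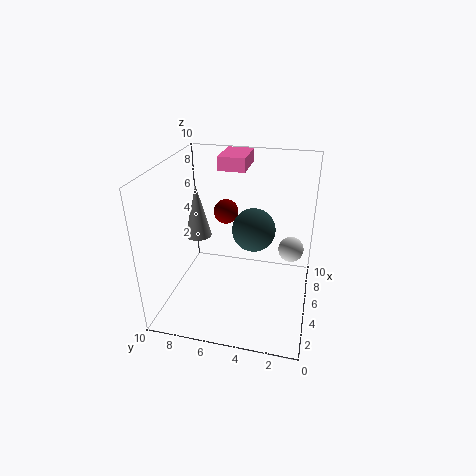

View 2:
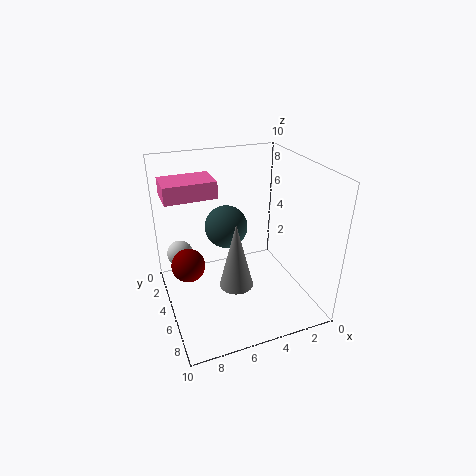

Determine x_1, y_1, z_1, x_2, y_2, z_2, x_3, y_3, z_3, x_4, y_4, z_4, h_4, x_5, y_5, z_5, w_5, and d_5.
x_1 = 5.5; y_1 = 4; z_1 = 5.5; x_2 = 8.5; y_2 = 1.5; z_2 = 2.5; x_3 = 9; y_3 = 7; z_3 = 5; x_4 = 6.5; y_4 = 8.5; z_4 = 4; h_4 = 4; x_5 = 7; y_5 = 5; z_5 = 9; w_5 = 3; d_5 = 2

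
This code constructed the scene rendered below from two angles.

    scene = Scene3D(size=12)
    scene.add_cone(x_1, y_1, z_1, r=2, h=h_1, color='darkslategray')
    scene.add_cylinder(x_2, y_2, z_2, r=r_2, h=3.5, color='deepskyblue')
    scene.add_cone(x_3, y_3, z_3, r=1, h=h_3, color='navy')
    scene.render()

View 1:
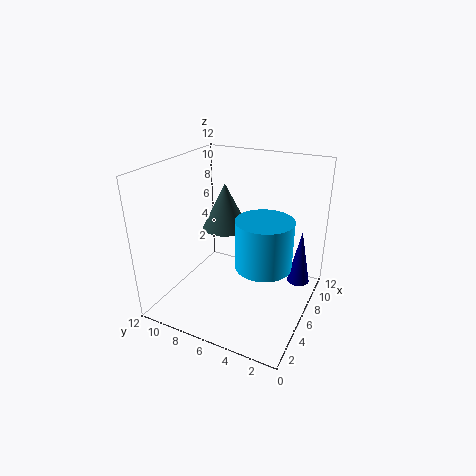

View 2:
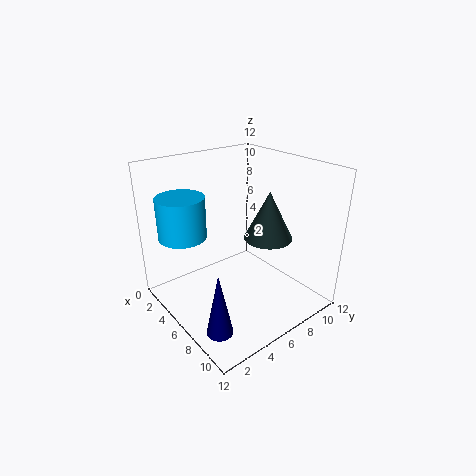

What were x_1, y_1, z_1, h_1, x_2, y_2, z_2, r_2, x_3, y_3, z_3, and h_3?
x_1 = 7.5, y_1 = 8, z_1 = 6, h_1 = 4, x_2 = 3, y_2 = 2.5, z_2 = 6, r_2 = 2, x_3 = 9.5, y_3 = 1.5, z_3 = 1, h_3 = 5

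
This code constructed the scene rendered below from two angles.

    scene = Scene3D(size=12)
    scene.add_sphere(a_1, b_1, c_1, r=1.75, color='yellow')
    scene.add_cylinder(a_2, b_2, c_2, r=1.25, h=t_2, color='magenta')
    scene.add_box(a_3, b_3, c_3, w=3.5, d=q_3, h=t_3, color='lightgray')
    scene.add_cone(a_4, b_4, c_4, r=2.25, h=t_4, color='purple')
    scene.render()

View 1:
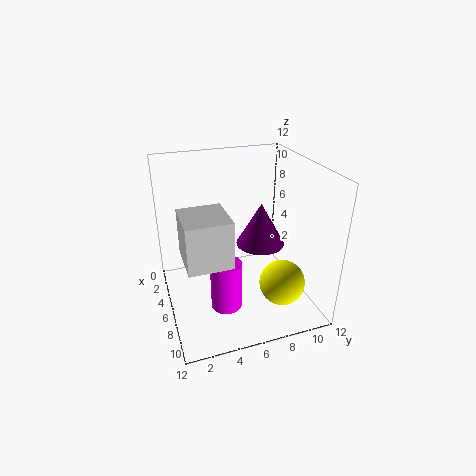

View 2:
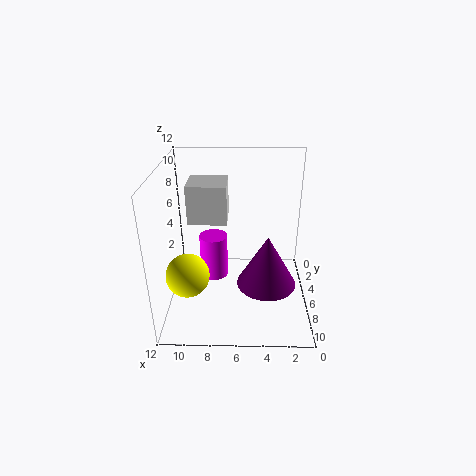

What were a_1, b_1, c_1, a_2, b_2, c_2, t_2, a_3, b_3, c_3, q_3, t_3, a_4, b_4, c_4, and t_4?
a_1 = 10
b_1 = 8.25
c_1 = 3.75
a_2 = 8.25
b_2 = 4.25
c_2 = 1.25
t_2 = 4
a_3 = 7
b_3 = 1
c_3 = 6.25
q_3 = 3.25
t_3 = 3.5
a_4 = 3.75
b_4 = 9
c_4 = 3.75
t_4 = 4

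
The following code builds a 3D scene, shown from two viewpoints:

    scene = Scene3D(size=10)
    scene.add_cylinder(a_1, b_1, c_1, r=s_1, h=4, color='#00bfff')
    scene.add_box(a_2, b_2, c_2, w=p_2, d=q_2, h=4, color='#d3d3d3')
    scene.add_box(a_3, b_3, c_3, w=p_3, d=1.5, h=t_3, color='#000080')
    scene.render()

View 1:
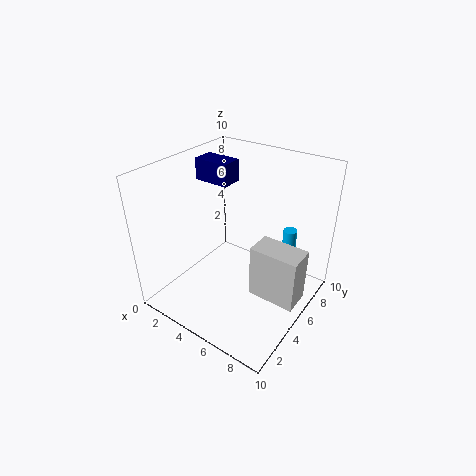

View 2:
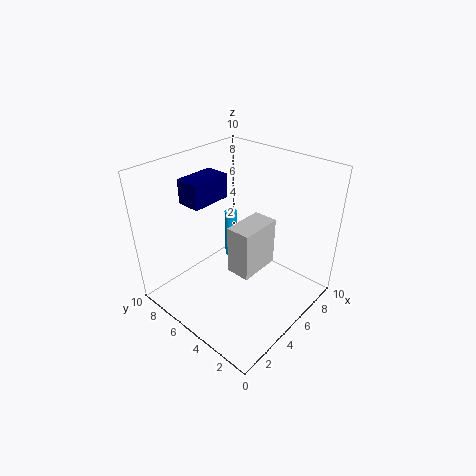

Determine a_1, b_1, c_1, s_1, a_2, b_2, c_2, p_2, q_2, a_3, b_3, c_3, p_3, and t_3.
a_1 = 7.5
b_1 = 8
c_1 = 1
s_1 = 0.5
a_2 = 6
b_2 = 5
c_2 = 0.5
p_2 = 3.5
q_2 = 2
a_3 = 1.5
b_3 = 5
c_3 = 8.5
p_3 = 2.5
t_3 = 1.5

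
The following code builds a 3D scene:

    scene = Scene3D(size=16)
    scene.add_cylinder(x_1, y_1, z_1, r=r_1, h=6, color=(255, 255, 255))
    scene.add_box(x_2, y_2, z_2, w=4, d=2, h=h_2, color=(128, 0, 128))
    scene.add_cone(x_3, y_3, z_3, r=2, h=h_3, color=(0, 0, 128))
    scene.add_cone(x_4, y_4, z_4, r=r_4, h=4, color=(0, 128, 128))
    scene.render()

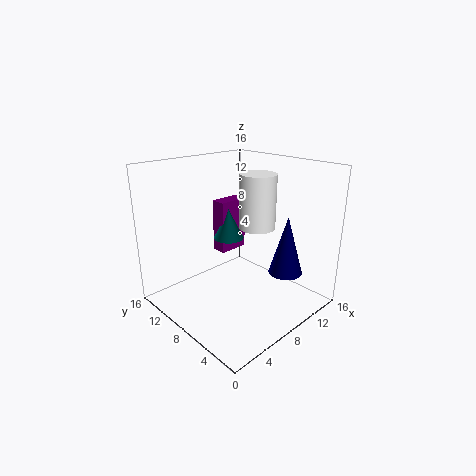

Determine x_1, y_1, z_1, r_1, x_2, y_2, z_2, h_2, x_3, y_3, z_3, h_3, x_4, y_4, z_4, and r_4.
x_1 = 10
y_1 = 7
z_1 = 9
r_1 = 2
x_2 = 11
y_2 = 14
z_2 = 3
h_2 = 7
x_3 = 13
y_3 = 5
z_3 = 3
h_3 = 7
x_4 = 12
y_4 = 14
z_4 = 5
r_4 = 2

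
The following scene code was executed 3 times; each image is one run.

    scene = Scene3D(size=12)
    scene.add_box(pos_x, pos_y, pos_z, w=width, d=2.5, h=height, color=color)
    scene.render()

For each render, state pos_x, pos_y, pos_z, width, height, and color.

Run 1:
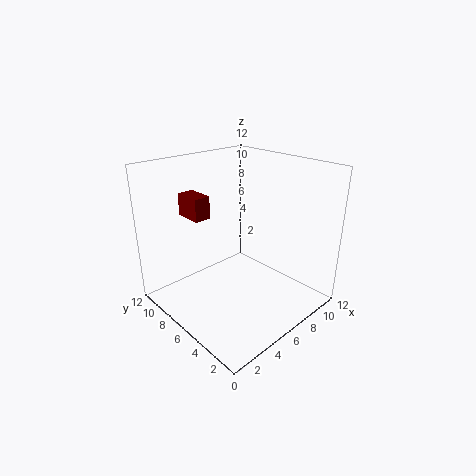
pos_x = 4
pos_y = 9
pos_z = 7
width = 1.5
height = 2
color = 'maroon'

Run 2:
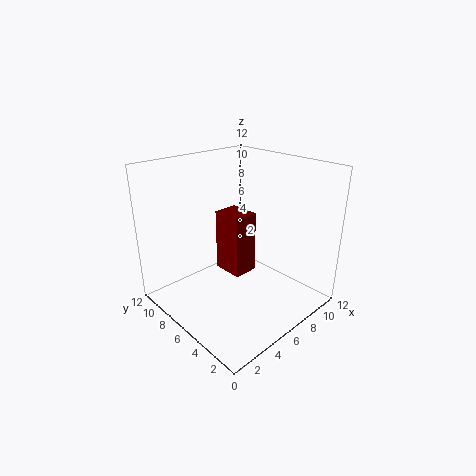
pos_x = 4.5
pos_y = 4.5
pos_z = 3.5
width = 2
height = 5
color = 'maroon'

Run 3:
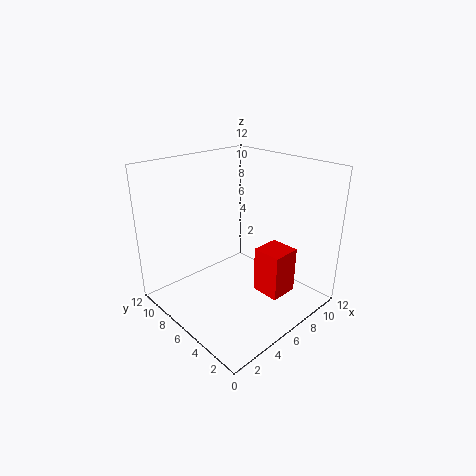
pos_x = 7
pos_y = 2.5
pos_z = 1
width = 2.5
height = 4
color = 'red'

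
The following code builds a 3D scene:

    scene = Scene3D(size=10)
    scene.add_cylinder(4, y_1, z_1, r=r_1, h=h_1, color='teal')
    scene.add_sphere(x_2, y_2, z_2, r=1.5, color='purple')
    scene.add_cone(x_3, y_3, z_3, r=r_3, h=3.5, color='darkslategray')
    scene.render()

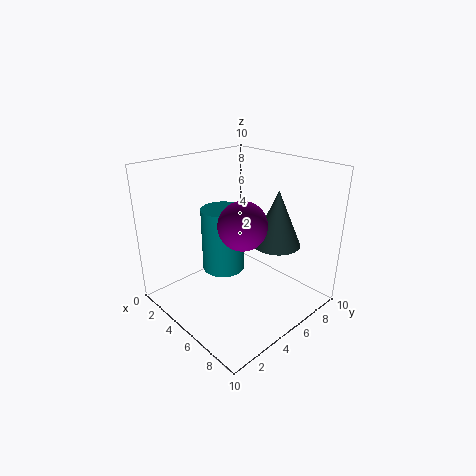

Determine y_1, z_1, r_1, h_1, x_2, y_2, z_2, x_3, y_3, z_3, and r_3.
y_1 = 4.5
z_1 = 2.5
r_1 = 1.5
h_1 = 4.5
x_2 = 7
y_2 = 3.5
z_2 = 7
x_3 = 8
y_3 = 5.5
z_3 = 5.5
r_3 = 1.5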